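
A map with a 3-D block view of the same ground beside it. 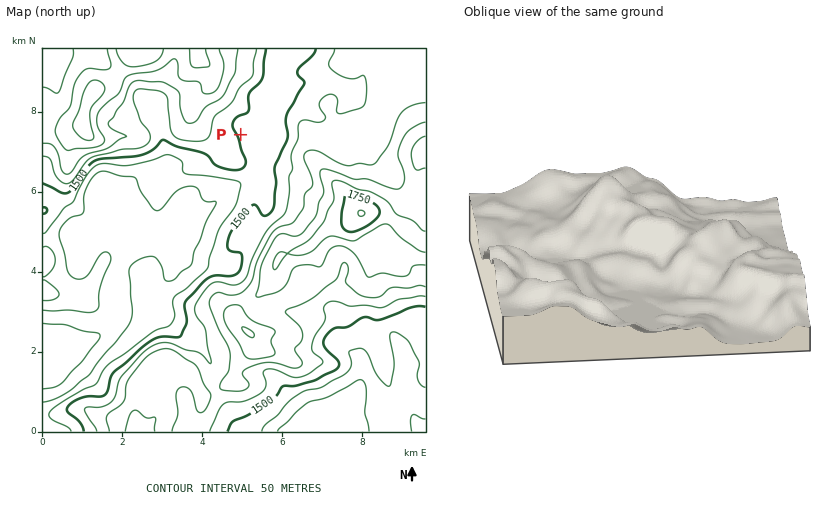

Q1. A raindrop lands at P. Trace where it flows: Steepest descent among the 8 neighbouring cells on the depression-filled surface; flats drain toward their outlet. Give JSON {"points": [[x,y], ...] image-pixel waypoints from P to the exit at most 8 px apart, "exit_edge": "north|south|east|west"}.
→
{"points": [[240, 134], [248, 134], [256, 138], [260, 146], [260, 154], [260, 162], [256, 170], [250, 178], [242, 182], [234, 188], [226, 194], [218, 200], [210, 206], [202, 212], [194, 214], [186, 214], [178, 214], [170, 214], [162, 222], [154, 228], [146, 236], [138, 244], [130, 252], [122, 260], [118, 268], [116, 276], [116, 284], [116, 292], [120, 300], [120, 308], [118, 316], [110, 324], [102, 332], [94, 338], [86, 340], [78, 342], [70, 344], [62, 344], [54, 348], [46, 348], [42, 348]], "exit_edge": "west"}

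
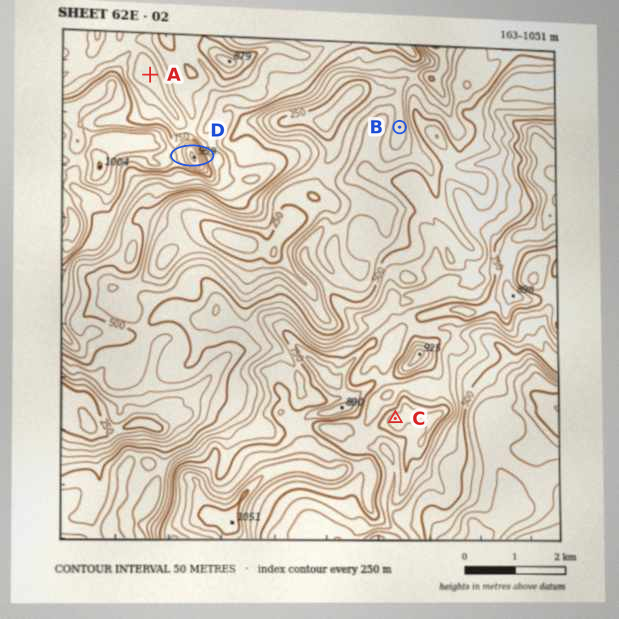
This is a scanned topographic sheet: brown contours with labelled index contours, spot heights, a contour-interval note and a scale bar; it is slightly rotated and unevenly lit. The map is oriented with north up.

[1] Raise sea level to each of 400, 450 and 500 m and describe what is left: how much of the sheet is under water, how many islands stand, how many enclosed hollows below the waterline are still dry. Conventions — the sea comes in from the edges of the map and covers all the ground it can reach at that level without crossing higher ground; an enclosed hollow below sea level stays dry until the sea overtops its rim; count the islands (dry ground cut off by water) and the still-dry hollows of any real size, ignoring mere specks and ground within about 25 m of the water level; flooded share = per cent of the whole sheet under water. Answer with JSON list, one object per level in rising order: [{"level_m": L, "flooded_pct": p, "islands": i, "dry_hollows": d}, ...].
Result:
[{"level_m": 400, "flooded_pct": 20, "islands": 0, "dry_hollows": 0}, {"level_m": 450, "flooded_pct": 29, "islands": 0, "dry_hollows": 0}, {"level_m": 500, "flooded_pct": 38, "islands": 0, "dry_hollows": 0}]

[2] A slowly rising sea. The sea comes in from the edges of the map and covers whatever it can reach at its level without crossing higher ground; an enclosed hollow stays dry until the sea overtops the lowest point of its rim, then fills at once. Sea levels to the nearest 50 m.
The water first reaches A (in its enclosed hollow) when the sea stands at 650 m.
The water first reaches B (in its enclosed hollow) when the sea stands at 350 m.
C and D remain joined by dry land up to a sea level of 500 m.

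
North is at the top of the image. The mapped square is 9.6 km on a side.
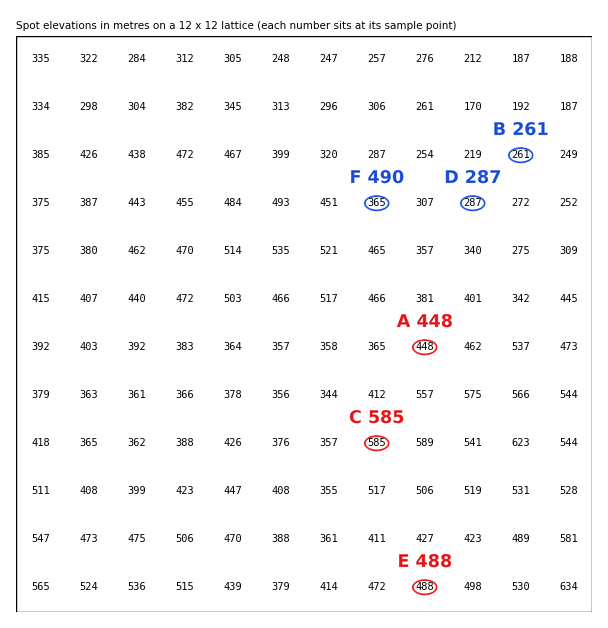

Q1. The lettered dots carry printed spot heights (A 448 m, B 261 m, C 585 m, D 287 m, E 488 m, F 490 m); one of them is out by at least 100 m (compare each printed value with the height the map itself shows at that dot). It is F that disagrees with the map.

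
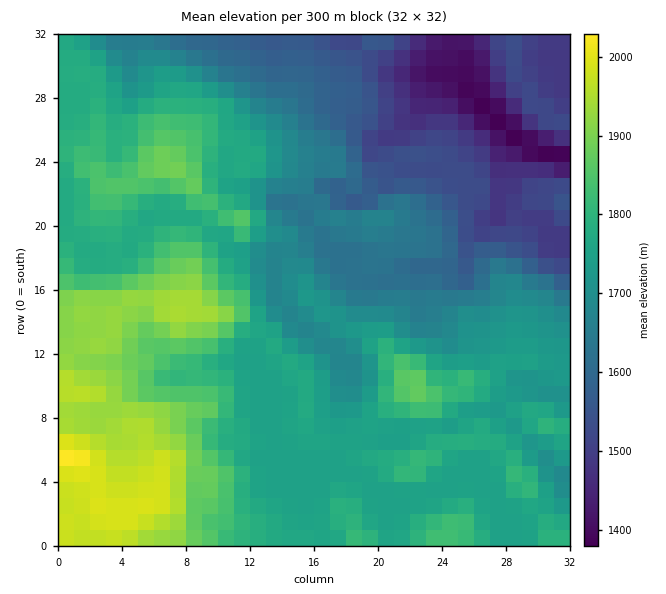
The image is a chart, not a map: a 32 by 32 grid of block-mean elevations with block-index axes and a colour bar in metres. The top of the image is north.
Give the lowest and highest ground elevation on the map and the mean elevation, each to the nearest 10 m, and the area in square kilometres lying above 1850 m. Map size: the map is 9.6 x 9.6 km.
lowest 1370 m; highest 2040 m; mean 1720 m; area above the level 16.2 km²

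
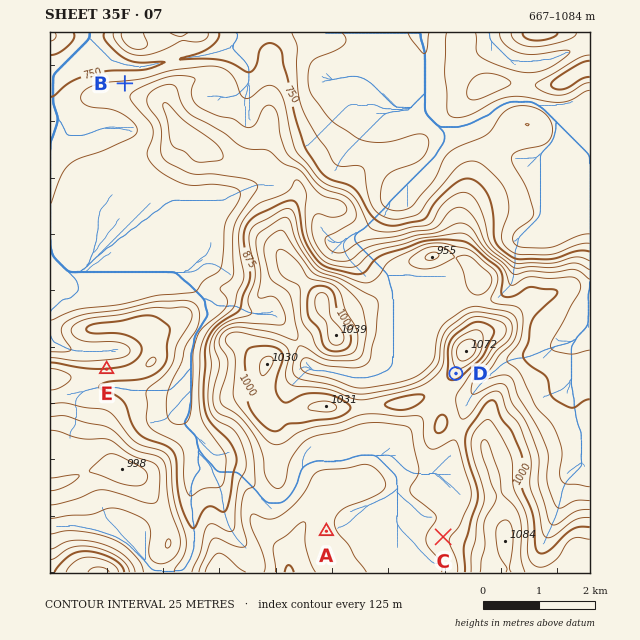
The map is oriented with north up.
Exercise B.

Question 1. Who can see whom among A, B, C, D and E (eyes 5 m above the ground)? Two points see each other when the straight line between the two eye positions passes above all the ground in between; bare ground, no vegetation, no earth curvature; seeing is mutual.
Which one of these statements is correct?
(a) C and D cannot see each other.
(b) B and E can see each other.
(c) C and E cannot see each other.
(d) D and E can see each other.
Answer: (c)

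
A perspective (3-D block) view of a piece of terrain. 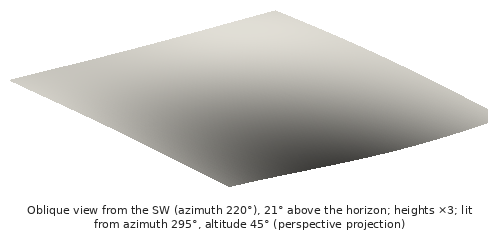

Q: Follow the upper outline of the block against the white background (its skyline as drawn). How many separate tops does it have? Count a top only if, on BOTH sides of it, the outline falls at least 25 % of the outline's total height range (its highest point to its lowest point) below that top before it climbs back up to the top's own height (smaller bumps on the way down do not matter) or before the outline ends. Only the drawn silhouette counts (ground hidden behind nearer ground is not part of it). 1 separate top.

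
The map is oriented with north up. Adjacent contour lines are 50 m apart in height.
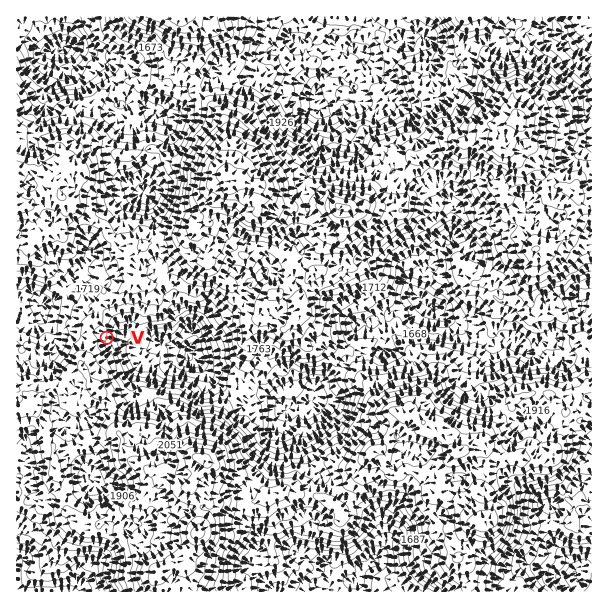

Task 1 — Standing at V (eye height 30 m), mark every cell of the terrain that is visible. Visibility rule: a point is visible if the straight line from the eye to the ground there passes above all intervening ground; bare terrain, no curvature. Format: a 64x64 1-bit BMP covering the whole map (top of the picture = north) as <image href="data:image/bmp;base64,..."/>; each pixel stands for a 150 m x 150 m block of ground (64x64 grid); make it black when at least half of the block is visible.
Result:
<image width="64" height="64" href="data:image/bmp;base64,Qk0+AgAAAAAAAD4AAAAoAAAAQAAAAEAAAAABAAEAAAAAAAACAAATCwAAEwsAAAIAAAAAAAAA////AAAAAAAAAAAAAAAAAAAAAAAAAAAAAAAAAAAAAAAAAAAAAAGAAAAAAAAAAYAAAAAAAAAAgAAAAAAAAAAAAAAAAAAAAGAAAAAAAAAAIAAAAAAAAAAAAAAAAAAAAAAAAAAAADgAAAAAAEAAPAAAAAAAAAD8AAAAAAeAAf4AAAAABPwB/wCAAAAA/gH/gAAAAAD+AH/IAAAAP/4AP+AAAAAf/gAf4AAAAA/+AA/wAAAAD/8AB/gAAAAv94AH/ADAAD//wAf8AQAA///AAAQAAAH/H8AAAAAAAP+PwQAAAAAA/8/EAAAAAAD/j8QAAAAAAP+P5AAAAAAAf4/iAAAAAAB/D/MAAAAAAD8fOgAAAAAADh8QAAAAAAAAPgAAAAAAAAA8AAAAAAAAADgAAAAAAAAAIAAAAAAAAABwAAAAAAAAAHAAAAAAAAAAMAAYAAAAAAAAYBgAAAACABDAGAAAAAAAH8AAAAAAAAAfIAAAAAAAAAoAAAAAAAEADgAAAAAAAAAAAAAAAAAAAAAAAAAAAAAAAAAAAAAAAAAAAAAAAAAAAAAAAAAAAAAAAAAAAAAAAAAAAAAAAAAAAAAAAAAAAAAAAAAAAAAAAAAAAAAAAAAAAAAAAAAAAAAAAAAAAAAAAAAAAAAAAAAAAAAAAAAAAAAAAAAAAAAAAAAAAAAAAAAAAAAAAAAAAA=="/>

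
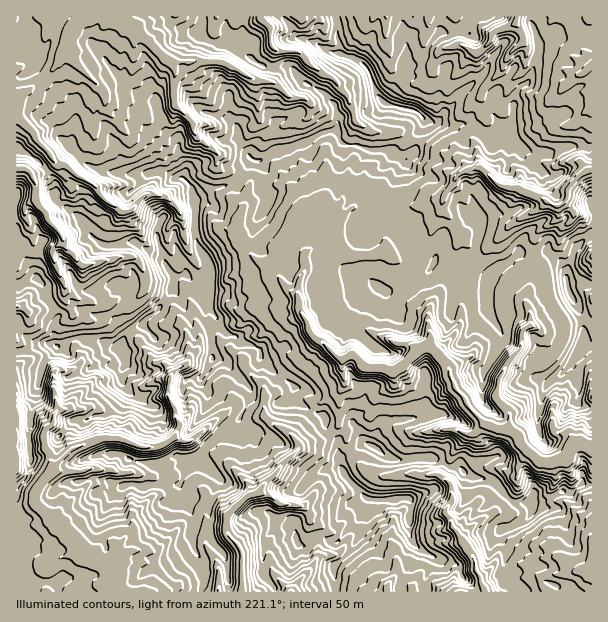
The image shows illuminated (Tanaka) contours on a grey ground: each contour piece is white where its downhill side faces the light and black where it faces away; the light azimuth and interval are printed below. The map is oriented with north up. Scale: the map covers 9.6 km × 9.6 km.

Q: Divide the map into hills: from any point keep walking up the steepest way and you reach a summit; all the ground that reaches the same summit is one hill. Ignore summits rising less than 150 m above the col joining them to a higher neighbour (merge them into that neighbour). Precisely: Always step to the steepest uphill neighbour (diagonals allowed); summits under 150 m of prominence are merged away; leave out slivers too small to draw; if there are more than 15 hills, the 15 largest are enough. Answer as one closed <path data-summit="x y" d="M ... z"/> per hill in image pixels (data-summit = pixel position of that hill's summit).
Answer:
<path data-summit="122 350" d="M591 16l-575 1 1 575 273-1-21-23-28 1 1-14-4-10-9-9-3-14 3-9 19-17 10-3 6-8 38-40 22-5 14-15 0-29 6-12-2-13 1-11-7-4-12-13-12-8-5-14-7-10-2-23 8-18-2-15 13-9 9 6 7 0 12 4 24 0 11-3 5-5 0-24 3-8 13-10 13 0 15-6 15 0 0 12 8 9 5 12 16 17 15-3 24-24 27-13 7-8 9 3 4 4 0 6 8 7 5-4 3-6 9 5 7 0z"/><path data-summit="570 294" d="M441 200l-12 0-9 5-19 1-6 4-9 9-1 29-5 5-11 3-24 0-12-4-7 0-9-6-13 9 2 15-6 11-2 18 2 12 7 10 5 14 12 8 12 13 6 4 12-7 4-14 7-8 6 0 24 12 15 1 7 6 12-4 19 20 6 21 9 9 9 15 13 13 10 4 15 2 8 6 13-8 20-2 4 6 14 2 6 10 7 0 9 4 1-230-8-1-9-5-3 6-5 4-8-7 0-6-4-4-9-3-7 8-27 13-24 24-15 3-16-17-5-12-8-9z"/><path data-summit="395 500" d="M354 355l-10 3-2 4 2 22-6 12 2 20-3 12-13 12-22 5-38 40-6 8-10 3-19 17-3 9 2 11 13 18 0 18 28-1 22 24 96 0 1-7 5-5 12 2 7 6 1 4 42 0 1-14 5-4 13-3 1-10-30-49 7-12 0-6-1-9-9-8 0-4 10-20 16-19-16-6-30 5-11 0-13-5-4-6-2-50-14-5-13 0z"/>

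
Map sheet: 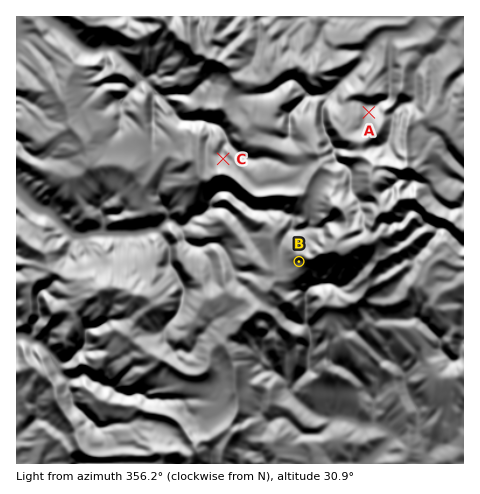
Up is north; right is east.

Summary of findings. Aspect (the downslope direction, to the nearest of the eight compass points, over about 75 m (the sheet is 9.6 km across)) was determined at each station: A N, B SW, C N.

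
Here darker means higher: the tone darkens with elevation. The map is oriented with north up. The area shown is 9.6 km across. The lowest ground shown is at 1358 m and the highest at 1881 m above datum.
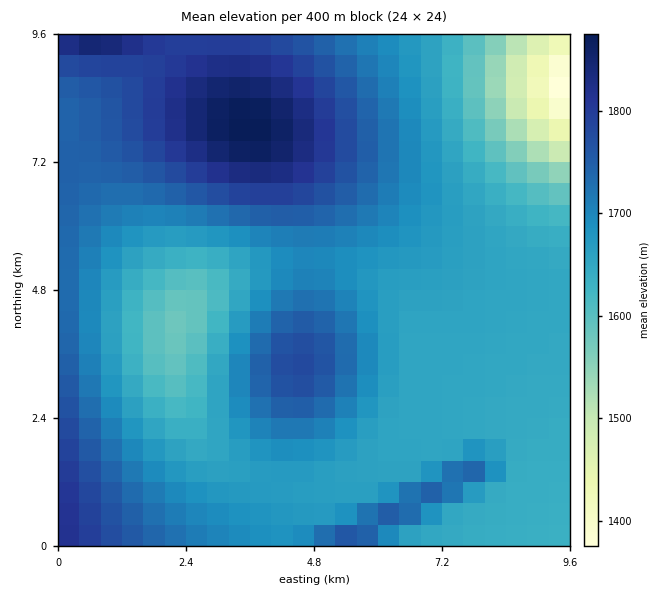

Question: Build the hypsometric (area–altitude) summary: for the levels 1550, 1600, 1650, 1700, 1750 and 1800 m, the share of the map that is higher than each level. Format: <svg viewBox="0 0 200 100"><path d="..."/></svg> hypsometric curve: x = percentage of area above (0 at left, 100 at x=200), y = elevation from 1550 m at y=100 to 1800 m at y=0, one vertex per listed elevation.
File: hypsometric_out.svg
<svg viewBox="0 0 200 100"><path d="M193 100l-7-20-35-20-67-20-39-20-27-20"/></svg>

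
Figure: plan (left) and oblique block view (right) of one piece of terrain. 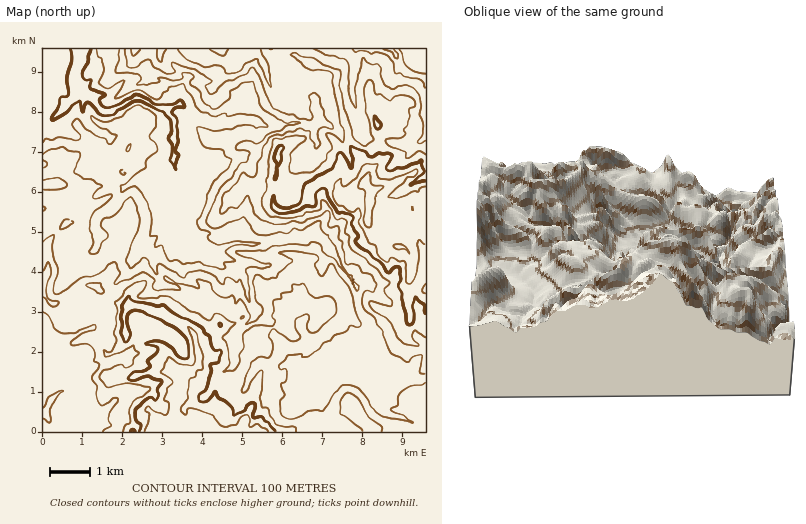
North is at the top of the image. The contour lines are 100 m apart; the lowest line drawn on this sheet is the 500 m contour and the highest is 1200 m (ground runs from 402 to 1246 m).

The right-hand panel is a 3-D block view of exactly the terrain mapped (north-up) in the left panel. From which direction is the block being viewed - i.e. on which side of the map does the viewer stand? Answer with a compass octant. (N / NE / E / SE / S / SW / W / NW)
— E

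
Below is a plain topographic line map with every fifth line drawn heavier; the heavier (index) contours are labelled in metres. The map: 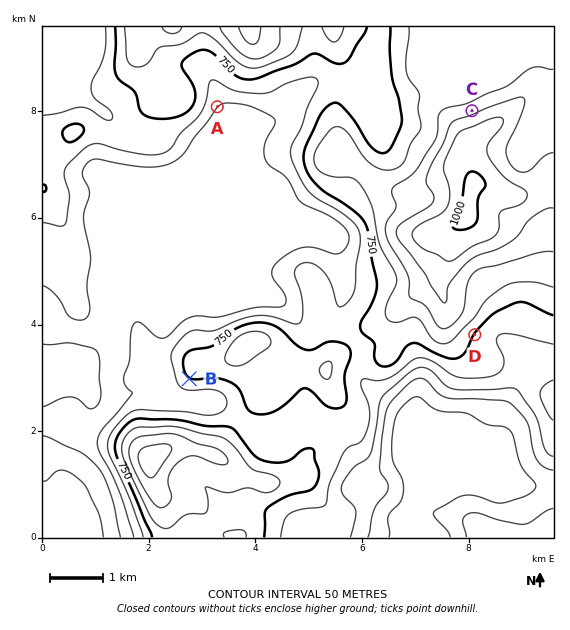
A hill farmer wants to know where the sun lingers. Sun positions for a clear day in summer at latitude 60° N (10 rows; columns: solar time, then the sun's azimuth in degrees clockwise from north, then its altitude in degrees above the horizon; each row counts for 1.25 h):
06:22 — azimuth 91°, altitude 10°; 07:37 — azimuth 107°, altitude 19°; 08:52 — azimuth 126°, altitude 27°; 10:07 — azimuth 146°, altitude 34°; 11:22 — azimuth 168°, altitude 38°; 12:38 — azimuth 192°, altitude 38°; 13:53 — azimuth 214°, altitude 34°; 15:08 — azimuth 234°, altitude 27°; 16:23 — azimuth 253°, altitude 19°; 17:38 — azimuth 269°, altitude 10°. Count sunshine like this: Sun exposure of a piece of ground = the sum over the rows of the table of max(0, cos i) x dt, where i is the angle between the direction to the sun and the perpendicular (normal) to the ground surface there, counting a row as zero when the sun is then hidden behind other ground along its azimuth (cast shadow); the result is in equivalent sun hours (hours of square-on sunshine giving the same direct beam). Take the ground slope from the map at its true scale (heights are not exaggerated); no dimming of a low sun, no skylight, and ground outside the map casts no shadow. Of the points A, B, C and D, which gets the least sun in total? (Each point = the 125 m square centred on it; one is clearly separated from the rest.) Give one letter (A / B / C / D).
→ C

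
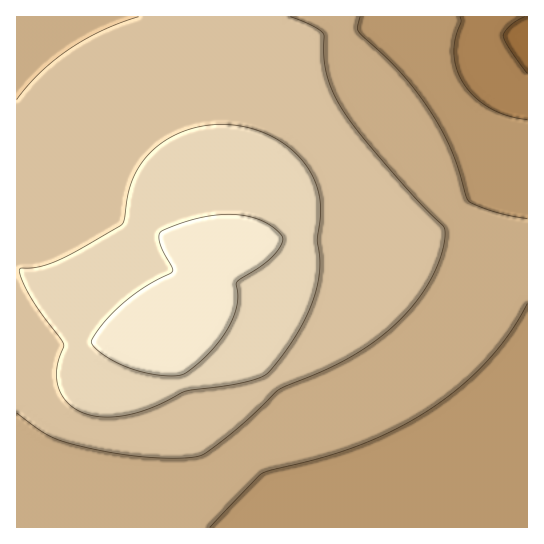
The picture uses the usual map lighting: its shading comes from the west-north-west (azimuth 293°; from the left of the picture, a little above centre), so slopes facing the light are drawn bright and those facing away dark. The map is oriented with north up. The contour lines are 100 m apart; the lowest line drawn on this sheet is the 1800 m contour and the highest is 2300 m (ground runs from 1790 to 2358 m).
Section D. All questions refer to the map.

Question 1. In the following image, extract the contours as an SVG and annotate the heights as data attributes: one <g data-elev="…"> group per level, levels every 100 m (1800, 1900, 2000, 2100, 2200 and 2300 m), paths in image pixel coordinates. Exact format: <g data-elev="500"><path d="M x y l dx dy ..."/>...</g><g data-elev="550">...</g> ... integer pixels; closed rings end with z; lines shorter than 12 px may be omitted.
<g data-elev="1800"><path d="M527 73l-18-26-6-12 8-10 14-8"/></g><g data-elev="1900"><path d="M527 120l-18-4-18-7-15-11-12-13-7-15-3-15 1-16 6-17-1-5"/></g><g data-elev="2000"><path d="M210 527l53-54 60-16 39-13 39-17 37-23 28-22 25-25 21-27 15-27"/><path d="M527 219l-32-7-26-11-15-46-16-31-16-25-18-22-17-18-28-26-2-6 3-10"/></g><g data-elev="2100"><path d="M17 413l33 23 32 11 33 6 32 4 32 1 20-2 10-5 26-21 43-40 57-25 39-23 26-23 22-25 11-18 8-19 4-18-1-12-26-26-33-38-27-32-16-22-9-18-6-17-3-15 0-22-1-4-13-8-20-8"/><path d="M139 17l-37 14-33 18-29 24-23 26"/></g><g data-elev="2200"><path d="M99 417l16 0 18-3 24-8 28-15 48-6 26-7 11-7 21-28 17-30 10-28 2-22-3-24 4-33-3-17-8-18-12-15-16-14-25-12-28-5-27 1-27 9-21 14-16 20-9 20-4 29-3 7-44 25-21 11-19 6-18 2 1 8 9 19 33 47 0 4-5 14-2 12 1 10 4 11 7 9 9 7 10 4z"/></g><g data-elev="2300"><path d="M160 375l17 1 9-3 18-15 15-17 10-15 6-15 3-13-1-16 30-21 9-8 5-8 1-8-8-9-9-6-12-5-14-2-14-1-34 6-21 7-10 6-1 5 1 7 12 22 1 4-29 16-21 16-20 20-12 19 8 9 19 12 21 8z"/></g>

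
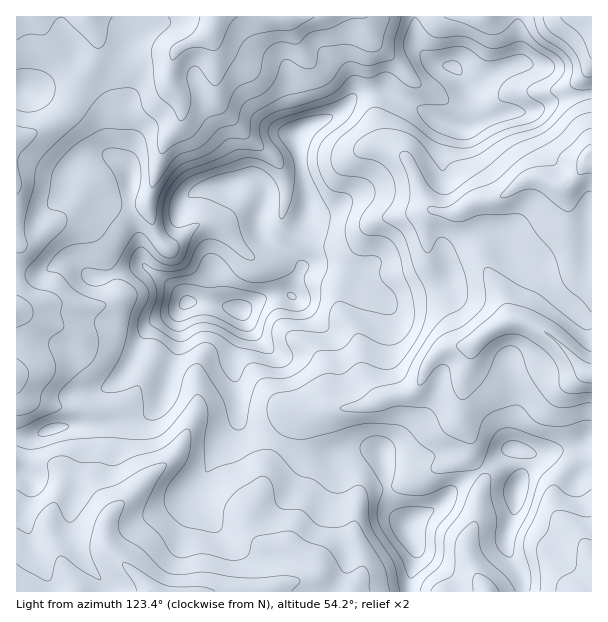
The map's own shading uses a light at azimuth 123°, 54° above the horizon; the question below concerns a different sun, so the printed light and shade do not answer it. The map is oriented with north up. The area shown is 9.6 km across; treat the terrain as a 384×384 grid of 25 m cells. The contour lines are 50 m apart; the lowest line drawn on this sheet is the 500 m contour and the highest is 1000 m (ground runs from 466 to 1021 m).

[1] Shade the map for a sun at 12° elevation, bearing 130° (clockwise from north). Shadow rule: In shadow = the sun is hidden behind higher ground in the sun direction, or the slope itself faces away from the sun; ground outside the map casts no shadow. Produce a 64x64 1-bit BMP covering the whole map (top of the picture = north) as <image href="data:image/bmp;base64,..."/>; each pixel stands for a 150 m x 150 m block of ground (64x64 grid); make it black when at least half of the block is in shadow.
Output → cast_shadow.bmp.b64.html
<image width="64" height="64" href="data:image/bmp;base64,Qk0+AgAAAAAAAD4AAAAoAAAAQAAAAEAAAAABAAEAAAAAAAACAAATCwAAEwsAAAIAAAAAAAAA////AAAAAAAAAAAAAAAAAAAAAAAAIAAAAAAAAAAAAAAAAAAAAAAAAAAAAAAAAAAAAAAAAAAAAAAAAAAAAAAAAAAAAAAAAAAAAAAAAAEAAAAAAAAAA4AAAAAAAAABAAAAAAGAAAADAAAAAcAAAAAGAAAA4AAAAAAAAABgAAAAAAAAAAAAAAAIAAAAAAAAABwAAAAAAAAAHADgAAAAAAAAAPgAAAAAAAAA4AAAAAAAAAAAAAAAAAAAAgAAAAAAAAADCAAAAAAAAAAAAAAAAAAAAAAAAAAAAAAAAAAAAAAACAAAAAAAAAAcAAAAAAAAAA4AAAwAAAAAAAAADgAAAAAAAAAfgAAAAAAAAB/AAAAAAAAAD8AAAAAAAAAP4AAAAAAAAAHwAAAAAABgCfgAAAAAAPAd+AAAAAAAeD34AAAAAAAAOPgAAAAAAAAAAAAAAAAAAAGAAAAAAABAA4AAAAAAAMADwAAAAAAAwAPgAAAAAAIAA/AAAAAAAAAD/wAAAAAAAAP/wAAAAAAAAf/AAAAAAAwB/4AAAAAABAH+AAAAAAAAAP4+AAAAAAAAeH+AAAAAAAAA/+AAAAAAAAH/8AAAAAAAA//4AAAAAAAD//gAAAAAAAPweAAAAAAAA4ARgAAAAAAAAAGAAAAAAAAAACGHAAAAAAAAcQYAAAAAAYDwAAAAAAABAPAAAA=="/>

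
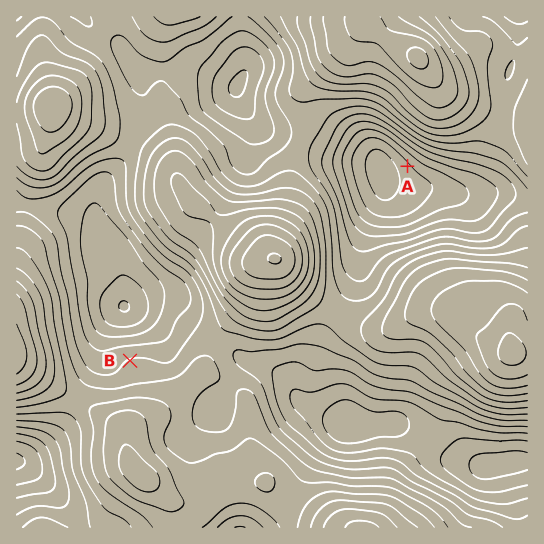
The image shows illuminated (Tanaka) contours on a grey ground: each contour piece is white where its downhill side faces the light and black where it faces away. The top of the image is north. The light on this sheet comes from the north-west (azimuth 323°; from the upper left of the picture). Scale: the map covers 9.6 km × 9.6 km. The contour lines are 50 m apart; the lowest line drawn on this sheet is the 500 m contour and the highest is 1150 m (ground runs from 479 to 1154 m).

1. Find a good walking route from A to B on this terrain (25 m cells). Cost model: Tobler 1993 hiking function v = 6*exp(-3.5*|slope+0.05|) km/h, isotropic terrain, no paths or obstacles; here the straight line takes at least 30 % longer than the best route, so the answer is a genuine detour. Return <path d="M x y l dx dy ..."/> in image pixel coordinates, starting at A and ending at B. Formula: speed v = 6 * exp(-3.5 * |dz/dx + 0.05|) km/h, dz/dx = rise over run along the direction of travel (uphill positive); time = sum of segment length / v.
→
<path d="M407 166l2 3 0 14-16 32-35 35-21 43-20 20-43 21-53 0-3 1-4 0-29 15-7 7-8 4-40 0"/>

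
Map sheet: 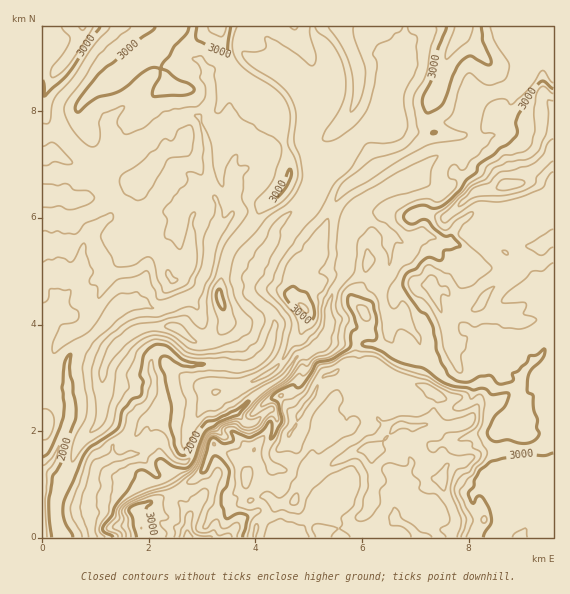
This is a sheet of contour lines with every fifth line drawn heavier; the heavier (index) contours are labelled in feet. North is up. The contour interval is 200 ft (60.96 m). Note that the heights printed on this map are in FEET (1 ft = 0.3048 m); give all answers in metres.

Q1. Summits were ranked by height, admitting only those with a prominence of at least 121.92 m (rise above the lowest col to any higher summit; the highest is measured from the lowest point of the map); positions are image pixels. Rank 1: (372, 451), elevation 1204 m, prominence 739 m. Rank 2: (507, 185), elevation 1183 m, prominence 264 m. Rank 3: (304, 308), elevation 988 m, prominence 140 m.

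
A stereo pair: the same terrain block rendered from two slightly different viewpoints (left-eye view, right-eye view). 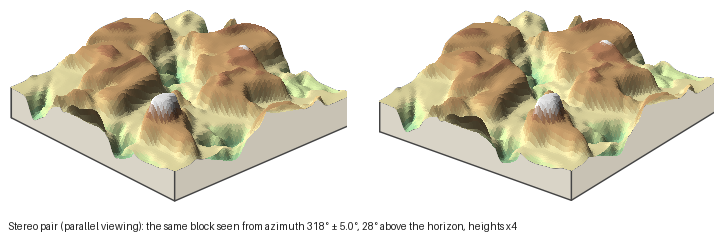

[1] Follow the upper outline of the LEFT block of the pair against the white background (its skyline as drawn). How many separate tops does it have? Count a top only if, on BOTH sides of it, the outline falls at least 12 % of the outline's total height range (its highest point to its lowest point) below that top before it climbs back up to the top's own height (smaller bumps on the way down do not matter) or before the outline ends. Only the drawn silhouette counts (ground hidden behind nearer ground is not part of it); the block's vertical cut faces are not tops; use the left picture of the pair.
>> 2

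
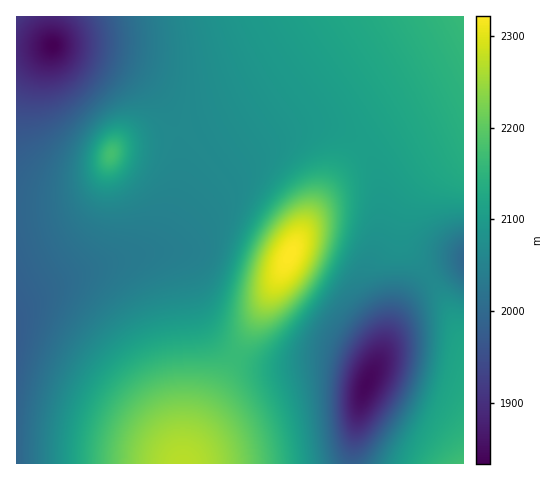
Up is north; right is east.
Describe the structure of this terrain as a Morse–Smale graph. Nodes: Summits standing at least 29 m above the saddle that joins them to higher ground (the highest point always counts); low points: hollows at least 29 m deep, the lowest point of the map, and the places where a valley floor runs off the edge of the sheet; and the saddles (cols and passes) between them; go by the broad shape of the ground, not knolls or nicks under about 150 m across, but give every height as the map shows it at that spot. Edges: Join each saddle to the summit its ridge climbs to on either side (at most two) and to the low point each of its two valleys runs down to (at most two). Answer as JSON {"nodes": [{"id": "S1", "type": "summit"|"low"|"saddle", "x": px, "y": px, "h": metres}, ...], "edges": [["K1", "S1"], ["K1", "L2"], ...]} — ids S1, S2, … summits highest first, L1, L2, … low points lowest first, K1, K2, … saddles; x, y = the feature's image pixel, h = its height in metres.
{"nodes": [
{"id": "S1", "type": "summit", "x": 290, "y": 255, "h": 2322},
{"id": "S2", "type": "summit", "x": 183, "y": 462, "h": 2270},
{"id": "S3", "type": "summit", "x": 111, "y": 154, "h": 2176},
{"id": "S4", "type": "summit", "x": 463, "y": 463, "h": 2174},
{"id": "S5", "type": "summit", "x": 463, "y": 18, "h": 2162},
{"id": "L1", "type": "low", "x": 53, "y": 46, "h": 1833},
{"id": "L2", "type": "low", "x": 367, "y": 384, "h": 1842},
{"id": "L3", "type": "low", "x": 463, "y": 259, "h": 1996},
{"id": "K1", "type": "saddle", "x": 236, "y": 356, "h": 2163},
{"id": "K2", "type": "saddle", "x": 363, "y": 148, "h": 2107},
{"id": "K3", "type": "saddle", "x": 176, "y": 132, "h": 2062},
{"id": "K4", "type": "saddle", "x": 431, "y": 278, "h": 2061}],
"edges": [["K1", "S1"], ["K1", "S2"], ["K1", "L1"], ["K1", "L2"], ["K2", "S1"], ["K2", "S5"], ["K2", "L1"], ["K2", "L2"], ["K3", "S3"], ["K3", "S5"], ["K3", "L1"], ["K4", "S4"], ["K4", "S5"], ["K4", "L2"], ["K4", "L3"]]}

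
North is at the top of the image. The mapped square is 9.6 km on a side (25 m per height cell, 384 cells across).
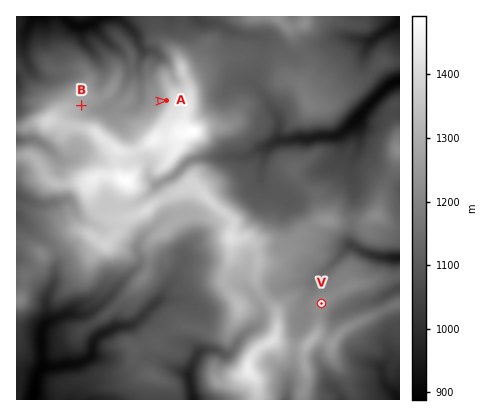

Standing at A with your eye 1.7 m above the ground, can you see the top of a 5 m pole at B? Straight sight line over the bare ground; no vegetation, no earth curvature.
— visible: true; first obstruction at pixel None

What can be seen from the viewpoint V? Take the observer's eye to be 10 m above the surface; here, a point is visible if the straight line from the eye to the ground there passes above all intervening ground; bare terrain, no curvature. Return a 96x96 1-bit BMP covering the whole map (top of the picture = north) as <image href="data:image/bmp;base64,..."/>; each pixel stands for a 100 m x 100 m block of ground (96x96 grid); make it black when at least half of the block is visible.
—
<image width="96" height="96" href="data:image/bmp;base64,Qk2+BAAAAAAAAD4AAAAoAAAAYAAAAGAAAAABAAEAAAAAAIAEAAATCwAAEwsAAAIAAAAAAAAA////AAAAAAAAAAAAAAAABgAAAAAAAAAAAAAABwAAAAAAAAAAAAAABwAAAAAAAAAAAAAABwAAAAAAAAAAAAAABwAAAAAAAAAAAAAADwAAAAAAAAAAAAAAHAAAAAAAAAAAAAAAAAAAAAAAAAAAAAAAAAAAAAAAAAAAAAAAAAAAAAAAAAAAAAAAAAAAAAAAAAAAAAAAABgAAAAAAAAAAAAAABgAAAAAAAAAAAAAADwAAAAAAAAAAAAAAH+HAAAAAAAAAAAAAH/HAAAAAAAAAAAAAH/3gAAAAAAAAAAAAH//wAAAAAAAAAAAAH//8AAAAAAAAAAAAH///AAAAAAAAAAAAH///wAAAAAAAAAAAH/8f8AAAAAAAAAAAH/4P/gAAAAAAAAAgH/4P/4AAAAAAAAAwP////8AAAAAAAABw5/P/98AAAAAAAADh4fH/8cAAAAAAAAGD4ff/4AAAAAAAAAAD////4AAAAAAAAAAD//38AAAAAAAAAAAD//z4AAAAAAAAAAAD//x8AAAAAAAAAAAD//8cAAAAAAAAAAAD//8AAAAAAAAAAAAB//+AAAAAAAAAAAGB///AAAAAAAAAAACB5//AAAAAAAAAAACHw//gAAAAAAAAAAH/4f/gAAAAAAAAAAH/+f/wPwAAAAAAAAD88P/5/8AAAAAAAAAMAH///8AAAAAAAAAAAB///8AAAAAAAAAAAB///wAAAAAAAAAAAA///gAAAAAAAAAAAAAA/AAAAAAAAAAAAAAAEAAAAAAAAAAAAAAAAAAAAAAAAAAAAAAAAAAAAAAAAAAAAAAAAAAAAAAAAAAAAAAAAAAAAAAAAAAAAAAAAAAAAAAAAAAAAAAAAAAAAAAAAAAAAAAAAAAAAAAAAAAAAAAAAAAAAAAAAAAAAAAAAAAAAAAAAAAAAAAAAAAAAAAAAAAAAAAAAAAAAAAAAAAAAAAAAAAAAAAAAAAAAAAAA4AAAAAAAAAAAAAAB8AAAAAAAAAAAAAAB8AAAAAAOAAAAAAAD8AAAAAAP4AAAAAAD4AAAAAAH+AAAAAADwAAAAAAH/AAAAAAAgAAAAAAB/4AAAAAAAAAAAAAAf+AAAAAAAAAAAAAAP/AAAAAAAAAAAAAAADgAAAAAgAAAAAAAAAAAAAAAgAAAAAAAAAAAAAAAwAAAAAAAgAAAAAAA4AAAAAABwAAAAAAAYAAAAAABwAAACAAAAAAAAAAAwAAAEAAAAAAAAAAAwAAAMAAAAAAAAAAAwAAAIAAAAAAAAAAAwAAA4AAAAAAAAAAAwAADwAAAAAAAAAAAQAADAAAAAAAAAAABgAAAAAAAAAAAAAADgAAAAAAB4AAAAAADAAAAAAAB8AAAAAAAAAAAAAAB8AAAAAAAAAAAAAAAAAAAAAAAAAAAAAAAAAAAAAAAAAAAAAAAAAAAAAAAAAAAAAAAAAAAAAAAAAAAAAAAAAAAAAAAAAABwAAAAAAAAAAAAAAD8AAAAAAAAAAAAAAH+AAAAAAAAAAAAAP/fAAAAAAAAAAAAA/+BAAAAAAAAAAAAA/8AAAAA="/>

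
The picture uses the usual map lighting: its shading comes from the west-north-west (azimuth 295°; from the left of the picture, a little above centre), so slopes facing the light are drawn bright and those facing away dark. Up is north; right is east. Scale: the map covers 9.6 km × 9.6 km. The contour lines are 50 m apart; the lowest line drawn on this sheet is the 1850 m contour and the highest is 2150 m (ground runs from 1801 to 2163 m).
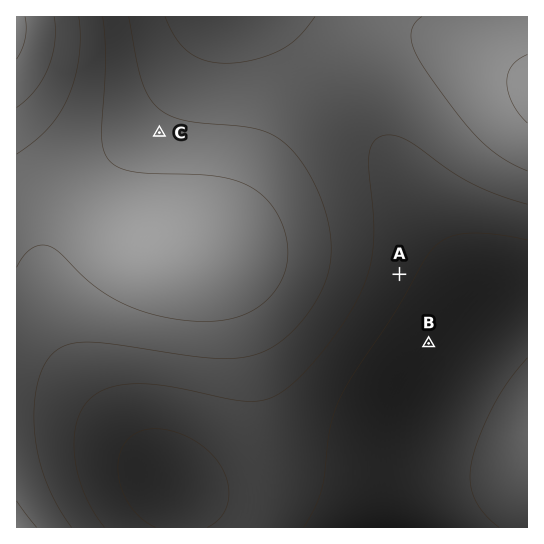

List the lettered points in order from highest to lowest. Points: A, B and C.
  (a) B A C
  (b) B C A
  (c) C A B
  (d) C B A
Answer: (c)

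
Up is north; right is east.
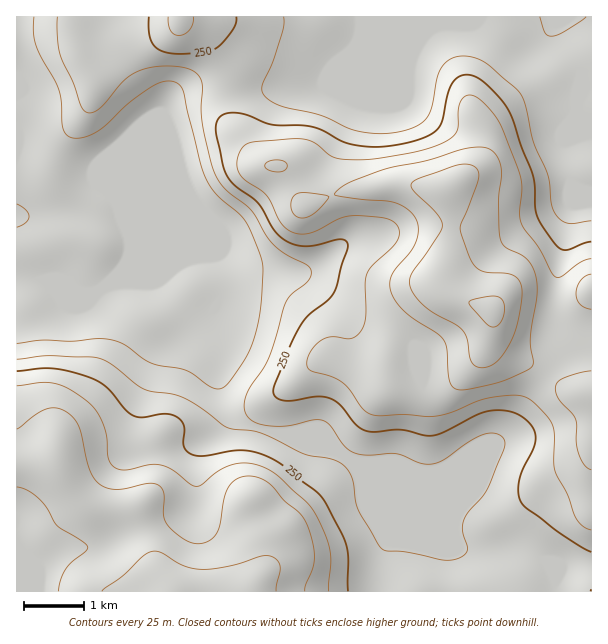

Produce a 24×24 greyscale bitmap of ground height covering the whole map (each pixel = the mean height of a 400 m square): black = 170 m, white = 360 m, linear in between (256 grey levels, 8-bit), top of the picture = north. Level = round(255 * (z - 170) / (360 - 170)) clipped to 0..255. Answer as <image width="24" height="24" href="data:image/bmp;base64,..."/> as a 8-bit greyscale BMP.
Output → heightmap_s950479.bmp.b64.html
<image width="24" height="24" href="data:image/bmp;base64,Qk12BgAAAAAAADYEAAAoAAAAGAAAABgAAAABAAgAAAAAAEACAAATCwAAEwsAAAABAAAAAAAAAAAAAAEBAQACAgIAAwMDAAQEBAAFBQUABgYGAAcHBwAICAgACQkJAAoKCgALCwsADAwMAA0NDQAODg4ADw8PABAQEAAREREAEhISABMTEwAUFBQAFRUVABYWFgAXFxcAGBgYABkZGQAaGhoAGxsbABwcHAAdHR0AHh4eAB8fHwAgICAAISEhACIiIgAjIyMAJCQkACUlJQAmJiYAJycnACgoKAApKSkAKioqACsrKwAsLCwALS0tAC4uLgAvLy8AMDAwADExMQAyMjIAMzMzADQ0NAA1NTUANjY2ADc3NwA4ODgAOTk5ADo6OgA7OzsAPDw8AD09PQA+Pj4APz8/AEBAQABBQUEAQkJCAENDQwBEREQARUVFAEZGRgBHR0cASEhIAElJSQBKSkoAS0tLAExMTABNTU0ATk5OAE9PTwBQUFAAUVFRAFJSUgBTU1MAVFRUAFVVVQBWVlYAV1dXAFhYWABZWVkAWlpaAFtbWwBcXFwAXV1dAF5eXgBfX18AYGBgAGFhYQBiYmIAY2NjAGRkZABlZWUAZmZmAGdnZwBoaGgAaWlpAGpqagBra2sAbGxsAG1tbQBubm4Ab29vAHBwcABxcXEAcnJyAHNzcwB0dHQAdXV1AHZ2dgB3d3cAeHh4AHl5eQB6enoAe3t7AHx8fAB9fX0Afn5+AH9/fwCAgIAAgYGBAIKCggCDg4MAhISEAIWFhQCGhoYAh4eHAIiIiACJiYkAioqKAIuLiwCMjIwAjY2NAI6OjgCPj48AkJCQAJGRkQCSkpIAk5OTAJSUlACVlZUAlpaWAJeXlwCYmJgAmZmZAJqamgCbm5sAnJycAJ2dnQCenp4An5+fAKCgoAChoaEAoqKiAKOjowCkpKQApaWlAKampgCnp6cAqKioAKmpqQCqqqoAq6urAKysrACtra0Arq6uAK+vrwCwsLAAsbGxALKysgCzs7MAtLS0ALW1tQC2trYAt7e3ALi4uAC5ubkAurq6ALu7uwC8vLwAvb29AL6+vgC/v78AwMDAAMHBwQDCwsIAw8PDAMTExADFxcUAxsbGAMfHxwDIyMgAycnJAMrKygDLy8sAzMzMAM3NzQDOzs4Az8/PANDQ0ADR0dEA0tLSANPT0wDU1NQA1dXVANbW1gDX19cA2NjYANnZ2QDa2toA29vbANzc3ADd3d0A3t7eAN/f3wDg4OAA4eHhAOLi4gDj4+MA5OTkAOXl5QDm5uYA5+fnAOjo6ADp6ekA6urqAOvr6wDs7OwA7e3tAO7u7gDv7+8A8PDwAPHx8QDy8vIA8/PzAPT09AD19fUA9vb2APf39wD4+PgA+fn5APr6+gD7+/sA/Pz8AP39/QD+/v4A////AJ+mvsnS2+Lc2t/ZwKN5VlBXVldaXFlUYKClrrXA0cy+wszQxqp6VkxMSktPUlRWYqKrsbO2vrGmscLLxZ9uUElJSUpRVVxqgKWzvr2+vqWXq8XEroRcSklJSUlQXm59lLXDwq6mrZ2Mnrmug2NTSUlJSUlKXXiJnsHMv5qIiYBzeoR0WE1KSkpMTUlJU3GPrLbEtpSBfXVhVVJNSUlOYWJlaVhMT2iQsaqxpIlvZmVTQUlXWVRjh5KQkYVua36etZKUhXFaR0EzKkBieHqFm6ihoq6pnZ6uultfWVE9LCYiHyxPeo+Tmqafo8DRwa6oqCcpKCsmIRsZGSE+aoiOk6Cgqcbi1a6hohYQDBEaHRkVFRw1WXKAjKCyzOHz57Ofpw0KCgoNDREVFBsvSFpyjKnN6O3r47masAwMDQ4KCgoNDhktQFFqhqHJ5N/Nx66Ilg8SFRYMCgoKChhBam9reYmq0tPAq5NtaggOEg8KCgoKDStqoaGLiI+pzNHBoXlRSAwSEAsKCgoMLmCOrK+ssLfI2tnConNFPBEZEQoKCgoZWpKqq6KfprTAzdfGomtBPRAcHRAKCgooa46bnZB6cHJ/lKqvkFQ3NxAeNTEUCg03bXhtaWFLPjxFZI+cekg2NA8dRE8zGRc+XFpMQTgyMDAyUoaGYUI3NBEpUFZLPTVIWldJPDIwMDAxR2hgRDk3NB09VFFTXmxsZ11PQTcxMDAwOUM+My0uMyNCUU1Ta4yHdGRURT42MDAwMDExMSsoKw=="/>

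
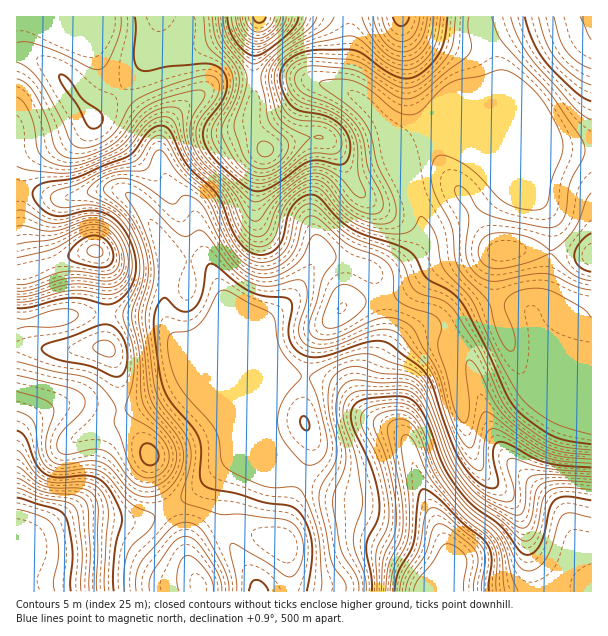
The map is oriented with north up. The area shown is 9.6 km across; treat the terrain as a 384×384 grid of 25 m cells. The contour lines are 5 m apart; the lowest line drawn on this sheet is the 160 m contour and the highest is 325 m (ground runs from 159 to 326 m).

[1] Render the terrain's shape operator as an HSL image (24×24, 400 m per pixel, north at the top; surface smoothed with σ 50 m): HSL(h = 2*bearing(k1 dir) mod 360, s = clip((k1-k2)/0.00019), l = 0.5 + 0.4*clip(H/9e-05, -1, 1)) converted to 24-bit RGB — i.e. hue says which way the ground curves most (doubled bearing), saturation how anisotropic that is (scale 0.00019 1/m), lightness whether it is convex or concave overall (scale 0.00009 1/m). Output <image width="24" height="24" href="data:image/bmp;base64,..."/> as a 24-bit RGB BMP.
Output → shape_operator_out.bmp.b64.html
<image width="24" height="24" href="data:image/bmp;base64,Qk32BgAAAAAAADYAAAAoAAAAGAAAABgAAAABABgAAAAAAMAGAAATCwAAEwsAAAAAAAAAAAAAb3mZWV6cSkiYoIaai6GVnqusjXqht9auvpfHTyB1c09RwtB1Uqqniq252ca4nUBuEyQyW4B0LT6BZ1Cx2qB7m7tRXImBfo2Sb3Z7XVdxUE9rh5lxi7WBb4+Zr46bttaaijJtjTONfJumvtSpY6qaUYtgv188wjphU4euJWR6TCdCJiUb7bI9veV7QIWLb4JycGZbUFNlV2uAdad1o7VlS3dLgrNtw4xvhTeNc5OzjK2+ycqwo26mg06Io15nrb2bY3OqOhFUahRBS0MojvtQtu+fNUl3eGhab0Q4V3AnI2QreX9FwYQzdaEtLaEjkZdadHCifaeicYWLvJNxm0xOa1R4qqSQqsCcdjKPKwE1mh1nld6Xyv/bo8Z+QyhOeGtOiyeuz5+BMYFULGlTs5931M2TMMpGLoBeX4NhhXBUc2FKnndMuWdMUoZtgbZ8pa+CRwlmRgBTyNSBzP/YddHGnxM9WhsdaGcnHBuw7N/nnpHVL4DFcLG85erhusfXNk2ZTmB1f25ugH9/iVZmxbuGdsKtcLKko1+BGwAzaQmK4f3Oke+DQw0umRE5vmd+hG60J3aPkMKWzZXPdWq6WLyoqOCjsoC3ijyscFCMf3+Adl+EpHuSt9+qb7OZe0xveChAHQMwZiuN6f/MoCJ9axRjhba9udXjoavoV4t6R49AgodSnmphib9gZc9NckNjf0JpgWl7gH9/V2aElbSS29yUeDM3TxkaVCYhBwcsSN2o6f/MUgh8iHDBoNzIgrKydYqVgH1peoBVX3FIhIhOt+V0Qq1STzNhf2N3gH9/gH9/eYCAYJ5P0I1Qky5ysT+zknKrDyllQfFs2vSgOgteqdORerGGgXmBf4B/eHWqiIS4eHa0f7myz++/QmWZQSxtf3+AgH9/gH+AgHeAkjM9v4EocnA/TYSNoWu2Ny26de+eyYFGUB9svOiaYpKPgH5+gH54cpXCa4rGinrKra/S4uK5ZTCCUzFqaYVhf4B/f39/X0eCs2fG4q3IuoyzQoqCRHJ0XLO0er6Fiit4S7q7s9+jcFuHhmpui3JuV24FNlEQQVAapJ4V++sIPCJWi0GWZrtaW36BgWZhcGw2O42CyJSp3bHNjnXLTFC4XJ5mZG5NaUd0gtJ+nbBtclx6iXaBjX5u16HLQ5eIQls1qLAxtvhoD1eAPkqox7ifUCVnkDQpfrJEJHJQSJ9ewsGciGypiEWttHOZf2GRXXyFo8hSioVEYGlNdFdJl285zbTt0ZP7rXHr1e/n1PfeABGbLi+AvX1aaQ9uzIRepc96Lq6OLpaBrJFHbD8vWkc3haJlfmuqinCxwqSlpoizZ4OrQUy9wavSY51rRFbQyrjz3e7p1sjpJQA5jThcmkGAYRV75OG5xOW+Tqe+KyFWiTYnjVk3Rq1QS8KFUmZ/aJ2ZocS3paXQi4nQN0DEka67jsFyJnVhNLNS7+utzgBONQAxk754Sid6VDKK5/DB0uCHVTdfLA8+rlhopNOskufVQlytalB6ZLFdU71UaIxhgFRcbERlp6leyqgfPjIPITsAO0MAMQIEm0M9m7lhNAspVm8x8/VH9MExRlIrDRo2kNGgy/Haany4XSt8enGelsaeaKODdEhJdHRRZV2Ak6eCt1iAy02e1pBeX2ojIHY/PNqTbwtttzOehsrBstOs6dPNfmG6EzhoVvtYUclWajlvXkh/e7eOlrJ6g0dkgH5/en2AUneJmJt6c1ehp3y54K7V4LfledG5GUdTHgpXusnVnsHGj8Sx1d3mwYX0bmrz1vXlQlqvVzZvY4qKfKhlg2FbgH9/gIB/f3+AS0t2nZRXXU9ui3tolq6EyK691JS1SSV3AnN8aNvMy5za18aUWNNJOGC0qsXh1aXOmReVgzlra6JWcIR2gH9/gIB/gIB/gHuAezdwqKNkT0lmiKd5f7+LkHOax1qLxl/CNJ+QDV4kJFAz986jqOSKKGRogHwtbyIQWRYsm11ApslHLHVFdIBzf4B/gH9/cTRchl9YrK51TX+fkdKwgbK2fU6Sp26LsIerp3m1XVOTDyYn8P80+f8BHxoURzIYaEsva0Jhr6Blw9J/So96OIFfYY1TdD1XgUl5hJh/m6qHhb7NXMF2hTo8Rj58qnmHnYV/dHOXmlHAexWg/Mlf/tVAHkBCPoqGZZOrQDqhxrWdwdipYq65OXazemGlbESVcXGelaimmKWimYlGf19YgH9/UmV7l2pQrJt4cIt7PTFybRG78dza8NvdZYT9OoPqSmi/NCuv1c642OLEcp2lMkdxYUl2cVqRfYmUj56EkJd+"/>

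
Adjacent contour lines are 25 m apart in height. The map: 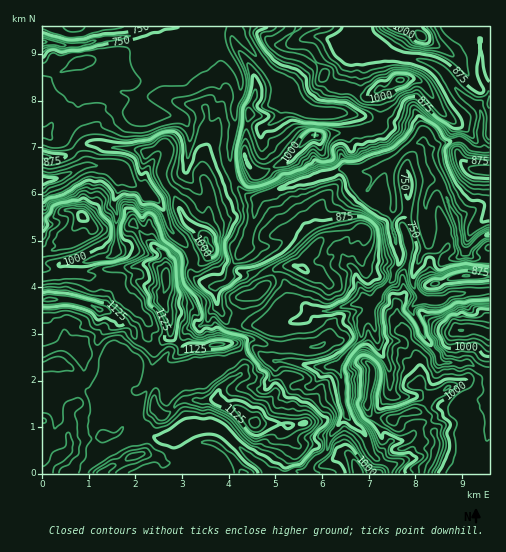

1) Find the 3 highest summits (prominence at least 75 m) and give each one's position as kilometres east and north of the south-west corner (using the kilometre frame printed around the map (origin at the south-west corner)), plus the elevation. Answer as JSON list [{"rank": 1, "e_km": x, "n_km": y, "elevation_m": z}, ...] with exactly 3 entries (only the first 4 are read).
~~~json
[{"rank": 1, "e_km": 2.66, "n_km": 4.16, "elevation_m": 1241}, {"rank": 2, "e_km": 4.56, "n_km": 1.09, "elevation_m": 1188}, {"rank": 3, "e_km": 0.86, "n_km": 5.54, "elevation_m": 1140}]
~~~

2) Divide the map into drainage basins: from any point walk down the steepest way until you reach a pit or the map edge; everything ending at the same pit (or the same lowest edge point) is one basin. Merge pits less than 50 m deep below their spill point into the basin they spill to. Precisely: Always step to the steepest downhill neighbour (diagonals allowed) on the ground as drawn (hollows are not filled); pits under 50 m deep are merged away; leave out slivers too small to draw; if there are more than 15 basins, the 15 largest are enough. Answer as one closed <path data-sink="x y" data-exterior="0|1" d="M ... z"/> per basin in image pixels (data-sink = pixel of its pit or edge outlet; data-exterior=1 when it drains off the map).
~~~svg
<path data-sink="489 234" data-exterior="1" d="M489 26l-191 0-17 19 8 5 17 3 16 16 2 9 9 8 19 3 11 7 6 0 8-6 3 15-1 18-5 5-13 3-50 5-26 26-23 11-5 0-4-3-7 5-37 14 0 28-5 11 0 7 7 16-10 12-28 0-7 8-3-18-16-12-13-18-11 11-14 1-6-5-8-1-9-11-13-8-8 0-13 8-10 2 1 254 447-1z"/><path data-sink="43 42" data-exterior="1" d="M297 26l-254 0-1 130 12 2 13-2 18-12 15 0 7 3 24 1 15 5 18-9 4 5 0 6-7 16 2 10 10 11 14 31 12 7 5 6 5-19 0-28 37-14 7-5 4 3 5 0 23-11 26-26 50-5 13-3 5-5 1-18-4-14-7 5-6 0-11-7-19-3-9-8-2-9-16-16-17-3-8-5 17-17z"/><path data-sink="43 181" data-exterior="1" d="M164 144l-18 9-15-5-24-1-7-3-15 0-18 12-13 2-11-1-1 62 6 1 17-10 8 0 13 8 9 11 8 1 6 5 14-1 11-11 11 17 18 13 3 18 7-8 28 0 8-8 2-6-10-17-14-9-14-31-10-11-2-10 7-16 0-6z"/>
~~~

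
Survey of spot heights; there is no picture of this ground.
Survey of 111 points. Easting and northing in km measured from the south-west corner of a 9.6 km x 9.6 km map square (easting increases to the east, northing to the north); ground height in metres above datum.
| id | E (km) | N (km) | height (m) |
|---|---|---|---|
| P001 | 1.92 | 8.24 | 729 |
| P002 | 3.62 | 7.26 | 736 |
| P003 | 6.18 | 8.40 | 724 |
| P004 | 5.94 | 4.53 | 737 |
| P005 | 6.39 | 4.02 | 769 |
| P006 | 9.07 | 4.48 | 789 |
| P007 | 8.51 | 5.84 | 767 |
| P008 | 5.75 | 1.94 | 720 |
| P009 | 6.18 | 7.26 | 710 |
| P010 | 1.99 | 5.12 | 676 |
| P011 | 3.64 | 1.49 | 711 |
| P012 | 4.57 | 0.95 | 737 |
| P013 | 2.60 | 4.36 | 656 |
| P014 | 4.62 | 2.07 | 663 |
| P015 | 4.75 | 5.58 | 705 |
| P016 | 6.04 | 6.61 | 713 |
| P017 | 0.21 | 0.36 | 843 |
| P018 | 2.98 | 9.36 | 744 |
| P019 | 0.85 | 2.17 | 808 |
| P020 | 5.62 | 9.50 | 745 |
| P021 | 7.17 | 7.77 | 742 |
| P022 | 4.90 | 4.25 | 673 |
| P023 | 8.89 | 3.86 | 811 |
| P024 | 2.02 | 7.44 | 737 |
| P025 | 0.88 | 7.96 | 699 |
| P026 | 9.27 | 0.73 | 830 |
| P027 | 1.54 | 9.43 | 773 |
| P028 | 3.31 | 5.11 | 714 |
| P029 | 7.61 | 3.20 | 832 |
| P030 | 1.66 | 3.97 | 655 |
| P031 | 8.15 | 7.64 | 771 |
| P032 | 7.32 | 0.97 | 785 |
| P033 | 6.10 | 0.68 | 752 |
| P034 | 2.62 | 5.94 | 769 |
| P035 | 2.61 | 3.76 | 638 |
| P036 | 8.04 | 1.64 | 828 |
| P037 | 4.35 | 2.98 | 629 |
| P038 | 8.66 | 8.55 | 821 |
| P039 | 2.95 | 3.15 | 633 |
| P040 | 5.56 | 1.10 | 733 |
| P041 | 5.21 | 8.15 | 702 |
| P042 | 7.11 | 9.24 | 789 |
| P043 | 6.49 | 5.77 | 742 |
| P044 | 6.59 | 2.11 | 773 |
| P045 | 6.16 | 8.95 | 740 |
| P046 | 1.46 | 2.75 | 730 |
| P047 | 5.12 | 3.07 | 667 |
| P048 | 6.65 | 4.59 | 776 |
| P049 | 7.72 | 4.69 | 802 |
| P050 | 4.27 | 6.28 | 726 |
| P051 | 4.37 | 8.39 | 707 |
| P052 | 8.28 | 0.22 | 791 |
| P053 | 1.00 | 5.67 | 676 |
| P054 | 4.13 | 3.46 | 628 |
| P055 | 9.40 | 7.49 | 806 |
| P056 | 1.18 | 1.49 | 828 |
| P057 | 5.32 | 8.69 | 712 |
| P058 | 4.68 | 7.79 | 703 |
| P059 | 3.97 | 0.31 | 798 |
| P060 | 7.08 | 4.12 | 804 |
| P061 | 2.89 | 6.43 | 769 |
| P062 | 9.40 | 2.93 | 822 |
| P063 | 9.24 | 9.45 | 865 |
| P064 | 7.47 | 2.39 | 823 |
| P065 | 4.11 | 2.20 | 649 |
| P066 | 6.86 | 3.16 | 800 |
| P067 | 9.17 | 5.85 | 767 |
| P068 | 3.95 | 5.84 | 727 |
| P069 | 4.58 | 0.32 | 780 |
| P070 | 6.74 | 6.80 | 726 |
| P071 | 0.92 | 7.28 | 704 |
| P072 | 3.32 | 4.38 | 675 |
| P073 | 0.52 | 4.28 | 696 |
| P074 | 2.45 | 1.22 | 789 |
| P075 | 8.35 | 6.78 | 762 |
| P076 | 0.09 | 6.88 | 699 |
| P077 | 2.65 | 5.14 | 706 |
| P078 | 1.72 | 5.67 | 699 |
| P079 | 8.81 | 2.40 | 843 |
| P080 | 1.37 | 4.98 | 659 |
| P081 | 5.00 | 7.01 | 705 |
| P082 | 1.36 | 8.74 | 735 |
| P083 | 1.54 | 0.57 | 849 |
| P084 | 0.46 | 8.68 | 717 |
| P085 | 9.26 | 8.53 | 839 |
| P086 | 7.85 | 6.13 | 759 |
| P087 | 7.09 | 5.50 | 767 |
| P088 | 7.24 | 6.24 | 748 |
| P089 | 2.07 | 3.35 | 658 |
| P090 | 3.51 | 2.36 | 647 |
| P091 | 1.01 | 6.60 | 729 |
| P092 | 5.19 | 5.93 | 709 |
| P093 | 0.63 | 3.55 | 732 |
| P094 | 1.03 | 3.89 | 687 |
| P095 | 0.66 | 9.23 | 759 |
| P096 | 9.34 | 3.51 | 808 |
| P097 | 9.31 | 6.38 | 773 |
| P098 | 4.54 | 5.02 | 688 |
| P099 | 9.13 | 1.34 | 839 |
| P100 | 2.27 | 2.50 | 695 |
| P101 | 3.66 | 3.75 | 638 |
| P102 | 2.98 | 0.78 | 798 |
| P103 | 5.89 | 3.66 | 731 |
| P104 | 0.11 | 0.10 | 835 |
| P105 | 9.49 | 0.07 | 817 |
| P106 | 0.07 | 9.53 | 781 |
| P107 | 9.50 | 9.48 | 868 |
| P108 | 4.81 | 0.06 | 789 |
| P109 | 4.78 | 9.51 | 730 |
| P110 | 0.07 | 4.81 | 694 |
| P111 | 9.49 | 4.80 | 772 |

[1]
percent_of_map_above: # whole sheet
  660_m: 93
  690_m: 84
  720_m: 66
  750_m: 47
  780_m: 29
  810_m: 17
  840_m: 6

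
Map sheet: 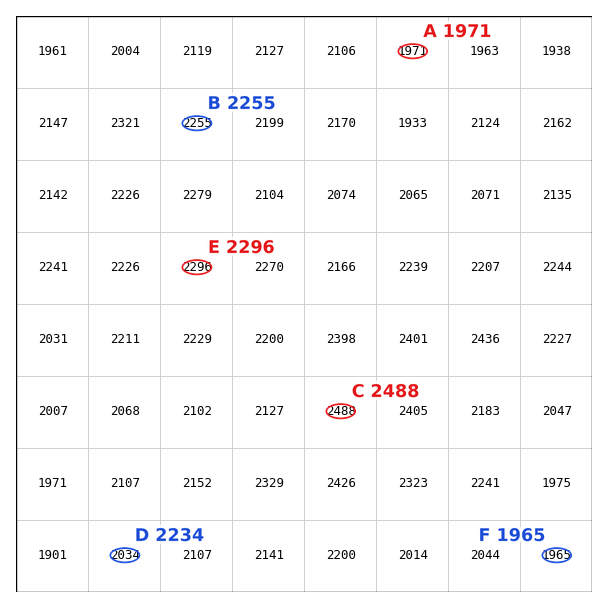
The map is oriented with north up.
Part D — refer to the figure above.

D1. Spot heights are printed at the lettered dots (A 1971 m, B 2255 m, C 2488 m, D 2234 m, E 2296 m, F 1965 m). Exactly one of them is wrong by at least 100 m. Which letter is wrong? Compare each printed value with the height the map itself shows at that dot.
D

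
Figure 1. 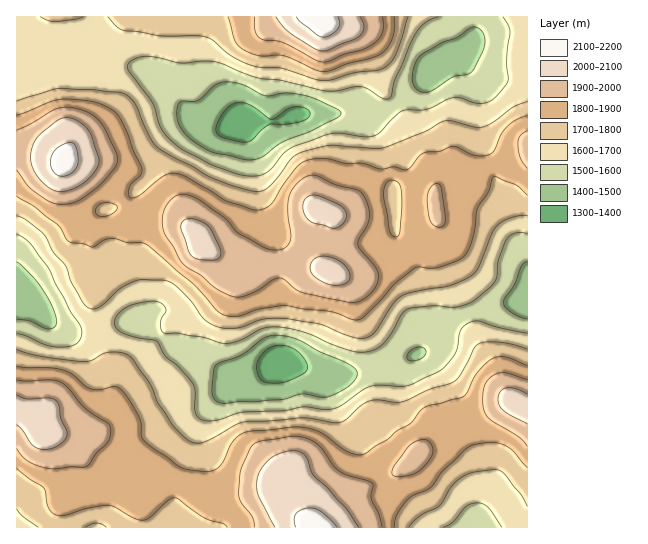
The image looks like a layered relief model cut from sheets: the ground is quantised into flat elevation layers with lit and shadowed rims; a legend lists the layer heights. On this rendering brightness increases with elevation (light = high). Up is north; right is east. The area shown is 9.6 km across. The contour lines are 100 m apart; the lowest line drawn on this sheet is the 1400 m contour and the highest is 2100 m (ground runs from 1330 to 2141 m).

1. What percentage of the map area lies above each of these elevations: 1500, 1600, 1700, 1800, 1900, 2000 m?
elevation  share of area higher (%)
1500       92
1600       78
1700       60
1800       41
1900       18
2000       6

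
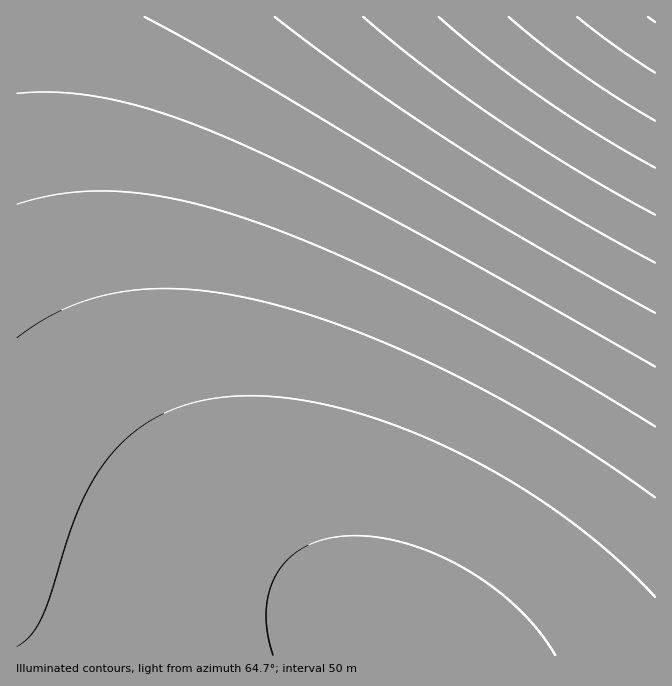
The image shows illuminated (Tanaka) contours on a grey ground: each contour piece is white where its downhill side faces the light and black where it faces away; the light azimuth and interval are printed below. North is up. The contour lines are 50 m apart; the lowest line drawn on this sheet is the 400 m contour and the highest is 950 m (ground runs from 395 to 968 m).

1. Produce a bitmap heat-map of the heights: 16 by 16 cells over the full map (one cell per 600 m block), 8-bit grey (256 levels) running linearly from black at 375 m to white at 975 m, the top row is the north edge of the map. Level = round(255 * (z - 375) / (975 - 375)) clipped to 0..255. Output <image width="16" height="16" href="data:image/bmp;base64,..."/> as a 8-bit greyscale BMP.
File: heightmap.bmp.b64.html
<image width="16" height="16" href="data:image/bmp;base64,Qk02BQAAAAAAADYEAAAoAAAAEAAAABAAAAABAAgAAAAAAAABAAATCwAAEwsAAAABAAAAAAAAAAAAAAEBAQACAgIAAwMDAAQEBAAFBQUABgYGAAcHBwAICAgACQkJAAoKCgALCwsADAwMAA0NDQAODg4ADw8PABAQEAAREREAEhISABMTEwAUFBQAFRUVABYWFgAXFxcAGBgYABkZGQAaGhoAGxsbABwcHAAdHR0AHh4eAB8fHwAgICAAISEhACIiIgAjIyMAJCQkACUlJQAmJiYAJycnACgoKAApKSkAKioqACsrKwAsLCwALS0tAC4uLgAvLy8AMDAwADExMQAyMjIAMzMzADQ0NAA1NTUANjY2ADc3NwA4ODgAOTk5ADo6OgA7OzsAPDw8AD09PQA+Pj4APz8/AEBAQABBQUEAQkJCAENDQwBEREQARUVFAEZGRgBHR0cASEhIAElJSQBKSkoAS0tLAExMTABNTU0ATk5OAE9PTwBQUFAAUVFRAFJSUgBTU1MAVFRUAFVVVQBWVlYAV1dXAFhYWABZWVkAWlpaAFtbWwBcXFwAXV1dAF5eXgBfX18AYGBgAGFhYQBiYmIAY2NjAGRkZABlZWUAZmZmAGdnZwBoaGgAaWlpAGpqagBra2sAbGxsAG1tbQBubm4Ab29vAHBwcABxcXEAcnJyAHNzcwB0dHQAdXV1AHZ2dgB3d3cAeHh4AHl5eQB6enoAe3t7AHx8fAB9fX0Afn5+AH9/fwCAgIAAgYGBAIKCggCDg4MAhISEAIWFhQCGhoYAh4eHAIiIiACJiYkAioqKAIuLiwCMjIwAjY2NAI6OjgCPj48AkJCQAJGRkQCSkpIAk5OTAJSUlACVlZUAlpaWAJeXlwCYmJgAmZmZAJqamgCbm5sAnJycAJ2dnQCenp4An5+fAKCgoAChoaEAoqKiAKOjowCkpKQApaWlAKampgCnp6cAqKioAKmpqQCqqqoAq6urAKysrACtra0Arq6uAK+vrwCwsLAAsbGxALKysgCzs7MAtLS0ALW1tQC2trYAt7e3ALi4uAC5ubkAurq6ALu7uwC8vLwAvb29AL6+vgC/v78AwMDAAMHBwQDCwsIAw8PDAMTExADFxcUAxsbGAMfHxwDIyMgAycnJAMrKygDLy8sAzMzMAM3NzQDOzs4Az8/PANDQ0ADR0dEA0tLSANPT0wDU1NQA1dXVANbW1gDX19cA2NjYANnZ2QDa2toA29vbANzc3ADd3d0A3t7eAN/f3wDg4OAA4eHhAOLi4gDj4+MA5OTkAOXl5QDm5uYA5+fnAOjo6ADp6ekA6urqAOvr6wDs7OwA7e3tAO7u7gDv7+8A8PDwAPHx8QDy8vIA8/PzAPT09AD19fUA9vb2APf39wD4+PgA+fn5APr6+gD7+/sA/Pz8AP39/QD+/v4A////AN/i5ent8fX4+vv7+vfz7ufe4eXp7vL1+Pn6+ffz7uni3eHl6e3w8/X29vTy7eji29vf4+fr7vDy8vHu6+bg2dLZ3eHl6Ors7Ozq5+Ld18/I1tre4eTl5ubk4d3Y0svEvNLW2tze39/e29jTzca/t67O0dTW19fW1NHMx8C5saifyczOz8/PzcrFwLqyqqKZkMLFx8fHxcK+ubOro5uSiH+8vr6+vbq3sqylnZSLgXdutLW2tbKvqqWelo2EenBmXKytrKuopJ6YkId+dGpfVEqkpKOhnZiSioJ5b2RZTkM4nJyal5KMhX10amBVST0yJ5WTkY2IgXpxZ11SRjouIhY="/>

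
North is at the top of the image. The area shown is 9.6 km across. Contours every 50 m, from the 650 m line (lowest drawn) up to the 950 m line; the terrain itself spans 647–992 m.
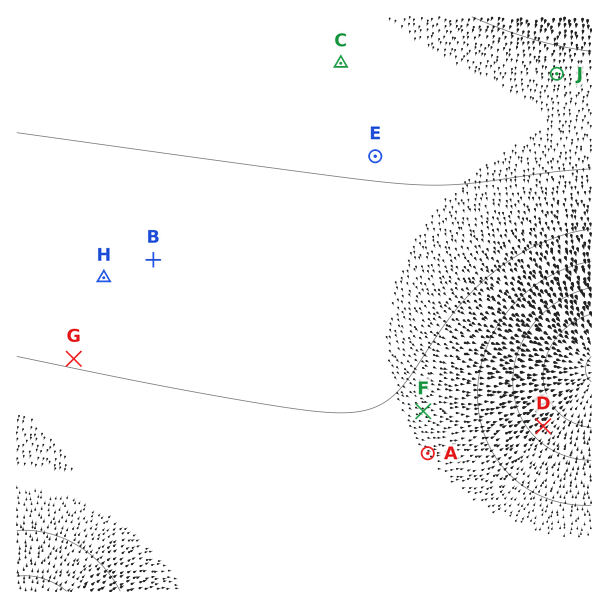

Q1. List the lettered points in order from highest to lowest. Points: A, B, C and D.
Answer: C B A D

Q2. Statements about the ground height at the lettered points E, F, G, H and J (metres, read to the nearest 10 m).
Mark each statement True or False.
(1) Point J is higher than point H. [True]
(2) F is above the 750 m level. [True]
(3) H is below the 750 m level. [False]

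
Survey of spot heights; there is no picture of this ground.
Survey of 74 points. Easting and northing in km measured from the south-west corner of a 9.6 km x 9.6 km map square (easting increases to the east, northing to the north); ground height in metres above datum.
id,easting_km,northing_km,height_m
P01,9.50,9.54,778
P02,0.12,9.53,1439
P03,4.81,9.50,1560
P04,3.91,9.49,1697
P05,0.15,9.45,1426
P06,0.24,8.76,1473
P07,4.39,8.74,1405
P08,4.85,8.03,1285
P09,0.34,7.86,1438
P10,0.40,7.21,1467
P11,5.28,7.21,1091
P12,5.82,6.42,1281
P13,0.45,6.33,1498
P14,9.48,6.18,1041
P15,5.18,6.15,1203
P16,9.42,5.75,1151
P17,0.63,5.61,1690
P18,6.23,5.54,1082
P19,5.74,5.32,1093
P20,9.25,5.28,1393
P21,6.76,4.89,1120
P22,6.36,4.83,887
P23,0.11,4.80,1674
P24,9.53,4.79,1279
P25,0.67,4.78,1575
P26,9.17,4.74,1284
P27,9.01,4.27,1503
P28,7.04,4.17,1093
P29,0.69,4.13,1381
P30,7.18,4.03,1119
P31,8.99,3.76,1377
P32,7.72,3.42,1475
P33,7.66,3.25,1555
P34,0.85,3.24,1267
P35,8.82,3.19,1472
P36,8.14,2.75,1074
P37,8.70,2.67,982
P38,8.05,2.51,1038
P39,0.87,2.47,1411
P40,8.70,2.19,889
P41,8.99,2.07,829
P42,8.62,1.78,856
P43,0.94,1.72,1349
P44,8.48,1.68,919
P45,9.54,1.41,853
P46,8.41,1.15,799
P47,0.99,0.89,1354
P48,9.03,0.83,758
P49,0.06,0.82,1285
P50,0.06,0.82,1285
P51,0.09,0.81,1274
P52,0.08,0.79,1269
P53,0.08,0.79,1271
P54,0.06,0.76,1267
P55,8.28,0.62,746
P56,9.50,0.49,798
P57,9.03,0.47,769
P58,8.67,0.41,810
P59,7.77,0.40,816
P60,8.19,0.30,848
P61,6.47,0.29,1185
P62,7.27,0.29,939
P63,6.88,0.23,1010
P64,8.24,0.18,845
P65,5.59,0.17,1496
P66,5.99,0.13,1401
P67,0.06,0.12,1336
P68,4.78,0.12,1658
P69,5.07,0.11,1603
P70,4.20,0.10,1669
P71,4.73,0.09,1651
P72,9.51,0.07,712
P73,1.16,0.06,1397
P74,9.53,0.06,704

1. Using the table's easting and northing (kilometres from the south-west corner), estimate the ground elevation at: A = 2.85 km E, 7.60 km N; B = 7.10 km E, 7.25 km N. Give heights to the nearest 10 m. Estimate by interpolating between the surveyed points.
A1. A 1540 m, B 1160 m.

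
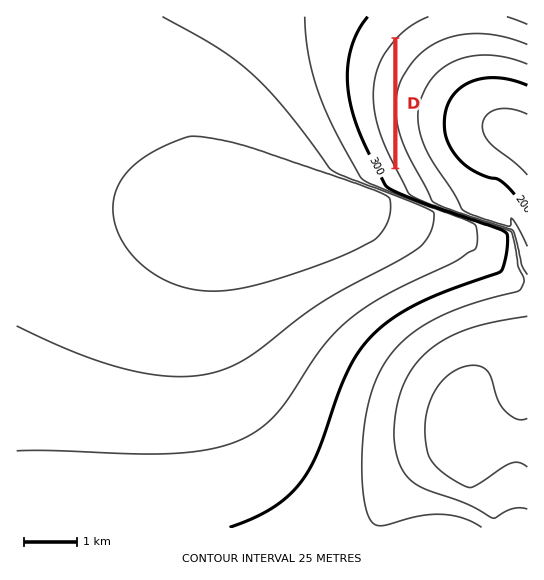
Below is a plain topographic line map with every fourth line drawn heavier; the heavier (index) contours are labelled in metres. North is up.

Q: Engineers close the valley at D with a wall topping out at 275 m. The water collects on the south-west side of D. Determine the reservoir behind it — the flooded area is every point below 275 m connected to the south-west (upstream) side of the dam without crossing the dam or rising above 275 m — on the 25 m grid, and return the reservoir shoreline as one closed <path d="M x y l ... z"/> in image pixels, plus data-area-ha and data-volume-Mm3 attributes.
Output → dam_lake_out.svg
<path d="M393 43l-9 11-7 13-4 18 2 30 6 23 12 25 0-120z" data-area-ha="57" data-volume-Mm3="4.94"/>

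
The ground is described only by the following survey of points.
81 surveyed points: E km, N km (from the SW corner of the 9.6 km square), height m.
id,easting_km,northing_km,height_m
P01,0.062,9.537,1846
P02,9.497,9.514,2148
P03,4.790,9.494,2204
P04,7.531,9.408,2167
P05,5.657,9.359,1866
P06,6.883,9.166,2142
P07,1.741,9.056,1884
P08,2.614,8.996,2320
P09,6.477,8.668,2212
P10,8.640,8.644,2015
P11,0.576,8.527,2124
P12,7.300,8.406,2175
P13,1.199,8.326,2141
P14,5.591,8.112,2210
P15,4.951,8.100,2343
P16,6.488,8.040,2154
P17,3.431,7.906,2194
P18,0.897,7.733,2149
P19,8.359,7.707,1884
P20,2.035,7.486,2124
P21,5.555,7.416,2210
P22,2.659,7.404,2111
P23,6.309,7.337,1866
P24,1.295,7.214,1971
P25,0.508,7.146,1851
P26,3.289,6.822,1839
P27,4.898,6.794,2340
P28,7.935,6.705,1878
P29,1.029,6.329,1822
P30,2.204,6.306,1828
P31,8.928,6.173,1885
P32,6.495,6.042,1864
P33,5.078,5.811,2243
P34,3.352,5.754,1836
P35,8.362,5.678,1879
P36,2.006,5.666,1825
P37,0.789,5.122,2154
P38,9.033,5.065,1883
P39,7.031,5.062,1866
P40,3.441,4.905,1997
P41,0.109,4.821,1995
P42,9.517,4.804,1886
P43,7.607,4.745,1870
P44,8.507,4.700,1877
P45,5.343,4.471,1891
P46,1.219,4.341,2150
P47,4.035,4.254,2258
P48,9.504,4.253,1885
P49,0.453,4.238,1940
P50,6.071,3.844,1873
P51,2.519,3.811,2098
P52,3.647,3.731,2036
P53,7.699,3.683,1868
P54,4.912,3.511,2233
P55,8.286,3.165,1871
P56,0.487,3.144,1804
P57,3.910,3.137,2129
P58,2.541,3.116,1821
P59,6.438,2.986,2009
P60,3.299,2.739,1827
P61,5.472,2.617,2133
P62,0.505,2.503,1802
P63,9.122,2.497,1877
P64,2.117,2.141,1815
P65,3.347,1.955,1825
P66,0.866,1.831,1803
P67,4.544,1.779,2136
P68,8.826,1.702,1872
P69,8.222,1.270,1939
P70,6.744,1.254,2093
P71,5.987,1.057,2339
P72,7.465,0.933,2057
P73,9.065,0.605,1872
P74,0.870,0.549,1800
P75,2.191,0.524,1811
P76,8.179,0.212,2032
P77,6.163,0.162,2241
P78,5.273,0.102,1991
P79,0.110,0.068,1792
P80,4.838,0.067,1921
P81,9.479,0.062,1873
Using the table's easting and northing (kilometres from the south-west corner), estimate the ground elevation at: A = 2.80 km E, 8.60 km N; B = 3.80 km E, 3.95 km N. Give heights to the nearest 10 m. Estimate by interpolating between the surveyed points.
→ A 2310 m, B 2150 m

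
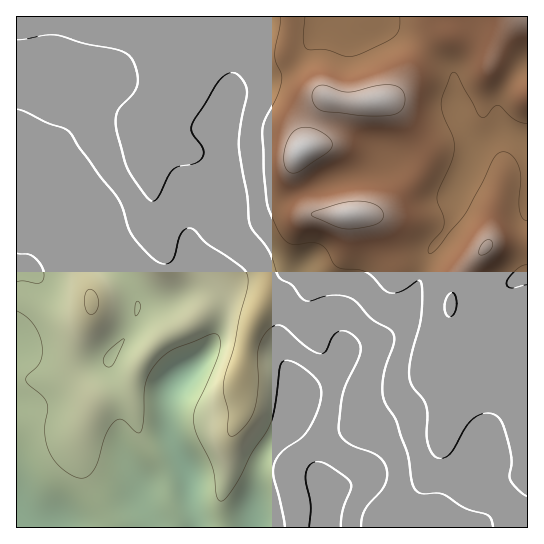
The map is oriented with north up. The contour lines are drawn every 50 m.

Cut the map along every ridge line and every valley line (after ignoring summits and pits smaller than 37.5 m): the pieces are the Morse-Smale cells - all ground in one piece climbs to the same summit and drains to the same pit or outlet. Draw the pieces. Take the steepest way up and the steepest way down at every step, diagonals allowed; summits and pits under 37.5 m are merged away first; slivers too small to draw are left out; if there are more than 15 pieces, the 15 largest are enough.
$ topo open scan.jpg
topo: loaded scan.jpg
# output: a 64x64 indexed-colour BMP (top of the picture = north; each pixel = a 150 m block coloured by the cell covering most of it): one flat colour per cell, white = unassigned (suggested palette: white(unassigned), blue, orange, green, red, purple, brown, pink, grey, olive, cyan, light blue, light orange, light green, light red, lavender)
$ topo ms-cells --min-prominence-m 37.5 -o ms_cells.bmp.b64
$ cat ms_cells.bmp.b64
<image width="64" height="64" href="data:image/bmp;base64,Qk12CAAAAAAAAHYAAAAoAAAAQAAAAEAAAAABAAQAAAAAAAAIAAATCwAAEwsAABAAAAAAAAAA////ALR3HwAOf/8ALKAsACgn1gC9Z5QAS1aMAMJ34wB/f38AIr28AM++FwDox64AeLv/AIrfmACWmP8A1bDFABERERERERERERERERERERERERERERERESIiIiIiMzMzERERERERERERERERERERERERERERERERIiIiIiIiMzMRERERERERERERERERERERERERERERERIiIiIiIiIiIhERERERERERERERERERERERERERERERIiIiIiIiIiIiERERERERERERERERERERERERERERERIiIiIiIiIiIiIREREREREREREREREREREREREREiISIiIiIiIiIiIiIhEREREREREREREREREREREREREiIiIiIiIiIiIiIiIiEREREREREREREREREREREREREiIiIiIiIiIiIiIiIiIRERERERERERERERERERERERESIiIiIiIiIiIiIiIiIhERERERERERERERERERERERESIiIiIiIiIiIiIiIiIiERERERERERERERERERERERESIiIiIiIiIiIiIiIiIiIRERERERERERERERERERERERIiIiIiIiIiIiIiIiIiIhERERERERERERERERERERERIiIiIiIiIiIiIiIiIiIiEREREREREREREREREREREREiIiIiIiIiIiIiIiIiIiIRERERERERERERERERERERERIiIiIiIiIiIiIiIiIiIhEREREREREREREREREREREREiIiIiIiIiIiIiIiIiIiERERERERERERERERERERERESIiIiIiIiIiIiIiIiIiIRERERERERERERERERERERERESIiIiIiIiIiIiIiIiIhEREREREREREREREREREREREREiIiIiIiIiIiIiIiIiEREREREREREREREREREREREREREiIiIiIiIiIiIiIiIRERERERERERERERERERERERERESIiIiIiIiIiIiIiIhEREREREREREREREREREREREREREiIiIiIiIiIiIiIiERERERERERERERERERERERERERERIiIiIiIiIiIiIiIREREREREREREREREREREREREREREREiIiIiIiIiIiIhEREREREREREREREREREREREREREREREiIiIiIiIiIiERERERERERERERERERERERERERERERERIiIiIiIiIiIREREREREREREREREREREREREREREREREiIiIiIiIiIhERERERERERERERERERERERERERERERERIiIiIiIiIiERERERERERERERERERERERERERERERERESIiIiIiIiIRERERERERERERERERERERERERERERERERIiIiIiIiIhEREREREREREREREREREREREREREREREREiIiIiIiIiERERERERERERERERERERERERERERERERERIiIiIiIiIREREREREREREREREREREREREREREREREREiIiIiIiIhERERERERERERERERERERERERERERERERESIiIiIiIiEREREREREREREREREREREREREREREREREREiIiIiIiIRERERERERERERERERERERERERERERERERESIiIiIiIhEREREREREREREREREREREREREREREREREREiIiIiIiERERERERERERERERERERERERERERERERERERIiIiIiIREREREREREREREREREREREREREREREREREREiIiIiIhERERERERERERERERERERERERERERERERERERIiIiIiEREREREREREREREREREREREREREREREREREREiIiIiIRERERERERERERERERERERERERERERERERERESIiIiIhERERERERERERERERERERERERERERERERERERIiIiIiERERERERERERERERERERERERERERERERERERESIiIiIRERERERERERERERERERERERERERERERERERERIiIiIhERERERERERERERERERERERERERERERERERERESIiIiERERERERERERERERERERERERERERERERERERERIiIiIREREREREREREREREREREREREREREREREREREREiIiIhEREREREREREREREREREREREREREREREREREREREiIiERERERERERERERERERERERERERERERERERERERERERERERERERERERERERERERERERERERERERERERERERERERERERERERERERERERERERERERERERERERERERERERERERERERERERERERERERERERERERERERERERERERERERERERERERERERERERERERERERERERERERERERERERERERERERERERERERERERERERERERERERERERERERERERERERERERERERERERERERERERERERERERERERERERERERERERERERERERERERERERERERERERERERERERERERERERERERERERERERERERERERERERERERERERERERERERERERERERERERERERERERERERERERERERERERERERERERERERERERERERERERERERERERERERERERERERERERERERERERERERERERERERERERERERERERERERERERERERERERERERERERERERERERERERERERERERERERERERERERERERERERERERERERERERERERERERERERERERERERERERERERERERERERERERERERERERERERERERERERERERER"/>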